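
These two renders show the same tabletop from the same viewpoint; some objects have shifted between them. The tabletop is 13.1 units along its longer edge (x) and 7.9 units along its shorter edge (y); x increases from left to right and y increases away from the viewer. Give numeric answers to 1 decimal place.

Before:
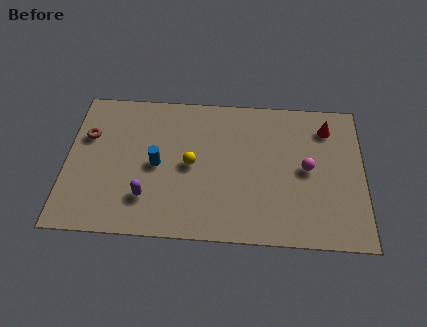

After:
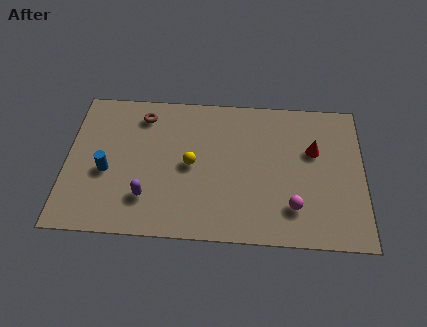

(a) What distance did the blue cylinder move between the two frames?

2.3

The blue cylinder moved from about (4.0, 3.8) to (1.8, 3.3), a distance of √(2.2² + 0.5²) ≈ 2.3.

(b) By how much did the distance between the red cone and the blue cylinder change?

+1.4

They were about 7.9 units apart before and 9.3 after — 1.4 units further apart.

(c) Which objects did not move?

the yellow sphere and the purple capsule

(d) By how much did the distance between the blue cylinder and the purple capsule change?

+0.4

The distance was about 1.8 in the first image and 2.2 in the second, so they moved 0.4 units further apart.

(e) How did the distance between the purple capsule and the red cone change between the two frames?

-1.1

Before: roughly 9.0 units apart; after: 7.9. That's 1.1 units closer together.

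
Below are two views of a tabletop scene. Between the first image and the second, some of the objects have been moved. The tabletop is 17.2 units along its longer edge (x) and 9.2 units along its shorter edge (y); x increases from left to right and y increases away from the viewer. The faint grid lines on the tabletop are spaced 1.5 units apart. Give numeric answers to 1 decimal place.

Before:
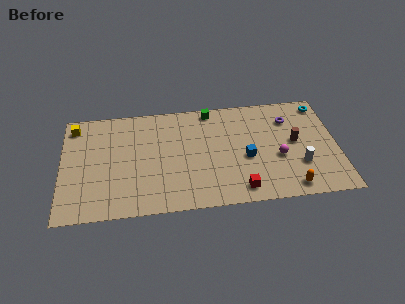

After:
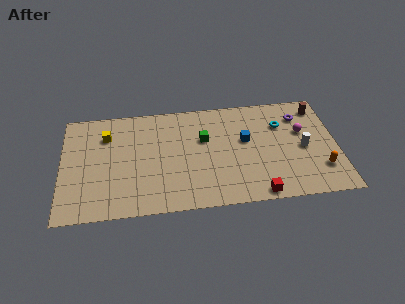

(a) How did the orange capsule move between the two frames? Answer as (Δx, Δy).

(2.0, 1.3)

The orange capsule was at about (14.1, 1.1) and moved to about (16.1, 2.4).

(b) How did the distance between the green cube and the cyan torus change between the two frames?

-2.1

They were about 7.0 units apart before and 4.9 after — 2.1 units closer together.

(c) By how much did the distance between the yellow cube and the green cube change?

-2.4

They were about 8.6 units apart before and 6.2 after — 2.4 units closer together.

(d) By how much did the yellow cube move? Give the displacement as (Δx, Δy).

(2.0, -1.0)

The yellow cube started near (0.8, 7.8) and ended near (2.8, 6.8).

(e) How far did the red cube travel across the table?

1.2

The red cube moved from about (11.0, 1.3) to (12.1, 0.8), a distance of √(1.1² + 0.5²) ≈ 1.2.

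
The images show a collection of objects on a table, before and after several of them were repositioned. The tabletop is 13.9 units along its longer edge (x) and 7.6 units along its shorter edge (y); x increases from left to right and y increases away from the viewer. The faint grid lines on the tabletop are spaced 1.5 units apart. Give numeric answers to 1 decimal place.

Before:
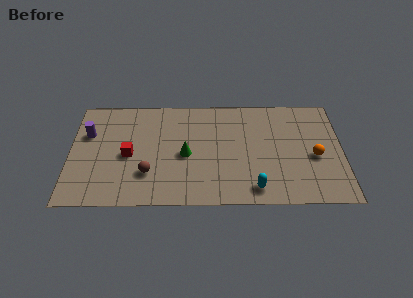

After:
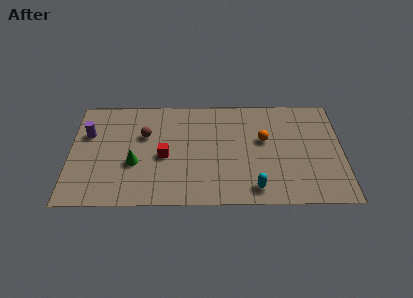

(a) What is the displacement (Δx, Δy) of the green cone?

(-2.6, -0.6)

From the two frames, the green cone sits at roughly (5.9, 3.5) before and (3.3, 2.9) after.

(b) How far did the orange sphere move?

2.9

The orange sphere moved from about (12.5, 3.3) to (9.9, 4.5), a distance of √(2.6² + 1.2²) ≈ 2.9.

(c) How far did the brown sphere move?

2.7

The brown sphere moved from about (4.0, 2.2) to (3.8, 4.9), a distance of √(0.2² + 2.7²) ≈ 2.7.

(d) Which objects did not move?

the cyan capsule and the purple cylinder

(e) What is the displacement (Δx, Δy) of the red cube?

(1.8, -0.1)

From the two frames, the red cube sits at roughly (3.0, 3.5) before and (4.8, 3.4) after.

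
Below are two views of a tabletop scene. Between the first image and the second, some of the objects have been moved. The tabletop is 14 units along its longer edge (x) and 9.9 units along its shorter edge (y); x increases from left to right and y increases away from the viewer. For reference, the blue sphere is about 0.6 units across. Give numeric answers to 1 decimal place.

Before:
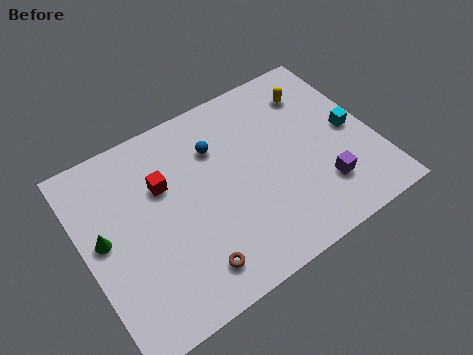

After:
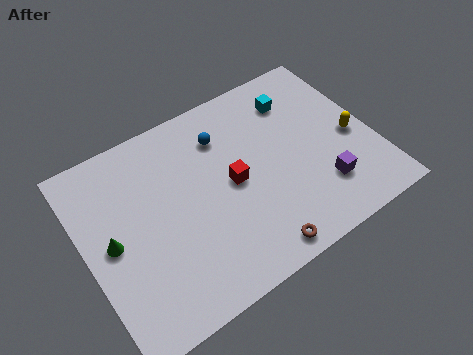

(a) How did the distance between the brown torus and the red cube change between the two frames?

-0.9

They were about 4.8 units apart before and 3.9 after — 0.9 units closer together.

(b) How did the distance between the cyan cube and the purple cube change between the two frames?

+2.2

They were about 3.0 units apart before and 5.2 after — 2.2 units further apart.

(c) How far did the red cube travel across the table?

3.5

The red cube moved from about (4.0, 6.5) to (7.1, 4.9), a distance of √(3.1² + 1.6²) ≈ 3.5.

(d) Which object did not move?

the purple cube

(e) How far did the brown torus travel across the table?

3.1

The brown torus moved from about (4.5, 1.7) to (7.5, 1.0), a distance of √(3.0² + 0.7²) ≈ 3.1.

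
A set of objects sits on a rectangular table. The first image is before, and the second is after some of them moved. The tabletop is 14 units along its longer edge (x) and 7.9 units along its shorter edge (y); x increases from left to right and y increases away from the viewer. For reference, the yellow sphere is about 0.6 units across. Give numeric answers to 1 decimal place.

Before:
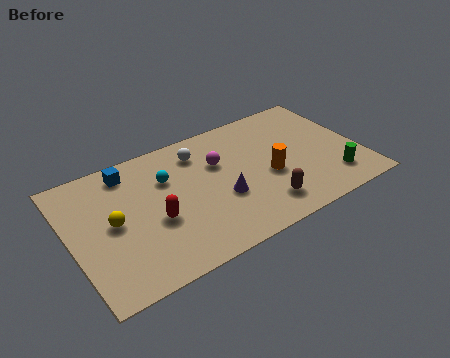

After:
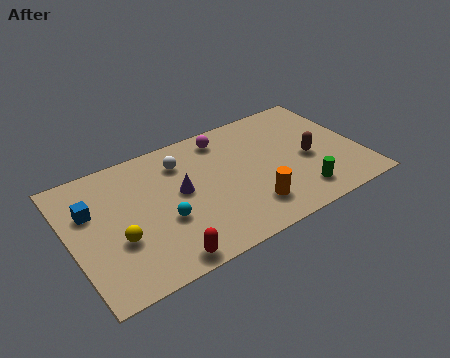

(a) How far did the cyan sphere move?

2.5

From (4.8, 5.4) to (4.3, 3.0), the cyan sphere covered √(0.5² + 2.4²) ≈ 2.5 units.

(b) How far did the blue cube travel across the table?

2.5

From (3.1, 6.7) to (1.1, 5.2), the blue cube covered √(2.0² + 1.5²) ≈ 2.5 units.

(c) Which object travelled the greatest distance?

the brown capsule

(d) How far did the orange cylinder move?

1.9

The orange cylinder was near (9.5, 3.3) before and (8.3, 1.8) after, so it travelled √(1.2² + 1.5²) ≈ 1.9 units.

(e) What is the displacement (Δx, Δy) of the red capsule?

(0.0, -2.4)

The red capsule was at about (3.9, 3.2) and moved to about (3.9, 0.8).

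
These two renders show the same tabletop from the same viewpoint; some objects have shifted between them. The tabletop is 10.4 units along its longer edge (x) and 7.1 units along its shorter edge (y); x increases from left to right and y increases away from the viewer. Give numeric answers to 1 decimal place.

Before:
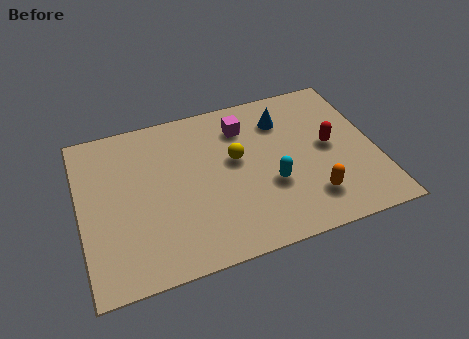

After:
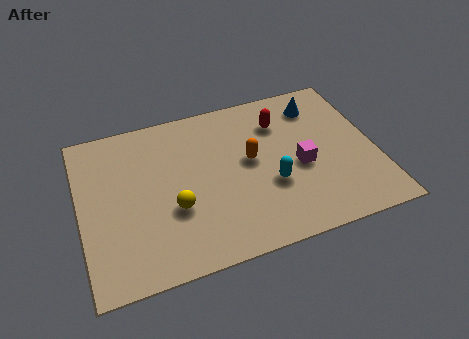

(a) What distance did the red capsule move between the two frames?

2.3

From (8.8, 3.7) to (7.2, 5.3), the red capsule covered √(1.6² + 1.6²) ≈ 2.3 units.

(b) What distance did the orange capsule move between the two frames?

3.0

From (7.9, 1.6) to (6.0, 3.9), the orange capsule covered √(1.9² + 2.3²) ≈ 3.0 units.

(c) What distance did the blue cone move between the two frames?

1.3

From (7.3, 5.4) to (8.6, 5.7), the blue cone covered √(1.3² + 0.3²) ≈ 1.3 units.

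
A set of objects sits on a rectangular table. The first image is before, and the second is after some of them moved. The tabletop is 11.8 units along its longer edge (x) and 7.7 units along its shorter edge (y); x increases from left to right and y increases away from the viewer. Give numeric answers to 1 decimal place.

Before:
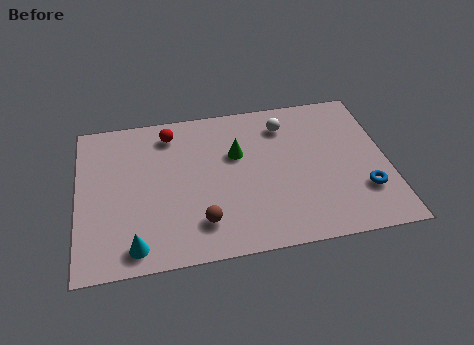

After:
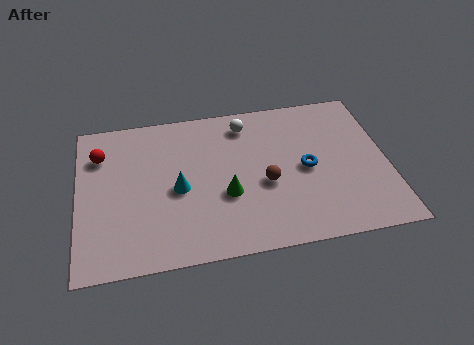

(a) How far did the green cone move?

2.1

The green cone moved from about (6.1, 4.9) to (5.6, 2.9), a distance of √(0.5² + 2.0²) ≈ 2.1.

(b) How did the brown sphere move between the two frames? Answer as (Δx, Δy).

(2.5, 1.5)

From the two frames, the brown sphere sits at roughly (4.6, 1.7) before and (7.1, 3.2) after.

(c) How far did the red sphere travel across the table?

2.8

The red sphere was near (3.6, 6.4) before and (0.9, 5.7) after, so it travelled √(2.7² + 0.7²) ≈ 2.8 units.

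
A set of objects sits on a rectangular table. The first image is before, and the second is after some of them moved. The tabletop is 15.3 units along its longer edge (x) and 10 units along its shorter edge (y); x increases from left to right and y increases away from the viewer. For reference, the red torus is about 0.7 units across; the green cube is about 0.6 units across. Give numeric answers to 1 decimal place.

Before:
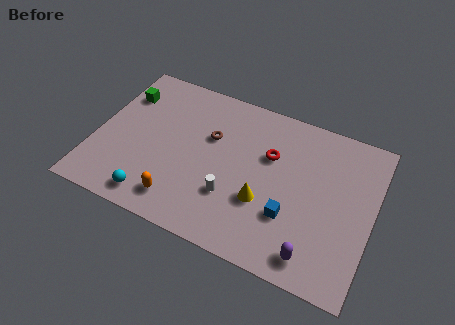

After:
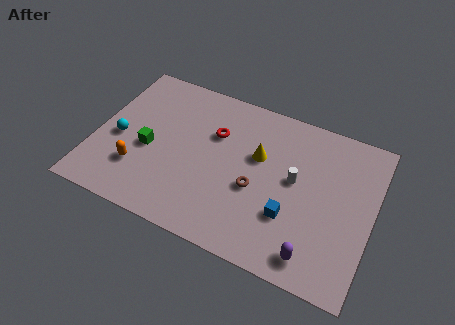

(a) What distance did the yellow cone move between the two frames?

2.8

The yellow cone was near (9.5, 3.5) before and (8.9, 6.2) after, so it travelled √(0.6² + 2.7²) ≈ 2.8 units.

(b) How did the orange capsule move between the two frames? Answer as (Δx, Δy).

(-2.5, 1.1)

The orange capsule started near (5.1, 1.7) and ended near (2.6, 2.8).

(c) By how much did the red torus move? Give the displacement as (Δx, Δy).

(-3.1, 0.2)

The red torus was at about (9.5, 6.5) and moved to about (6.4, 6.7).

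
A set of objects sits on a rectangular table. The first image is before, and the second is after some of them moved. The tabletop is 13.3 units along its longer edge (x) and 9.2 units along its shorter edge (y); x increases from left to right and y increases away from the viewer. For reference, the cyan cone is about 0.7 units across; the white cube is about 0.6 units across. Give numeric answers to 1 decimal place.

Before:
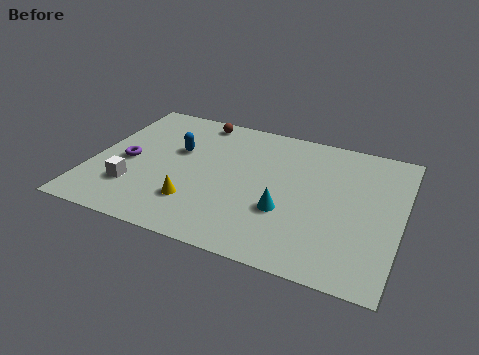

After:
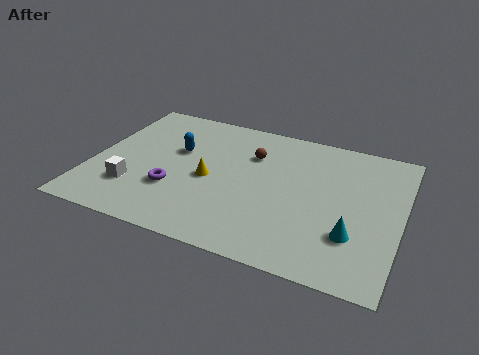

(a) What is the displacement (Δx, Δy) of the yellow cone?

(0.4, 1.8)

From the two frames, the yellow cone sits at roughly (4.7, 2.4) before and (5.1, 4.2) after.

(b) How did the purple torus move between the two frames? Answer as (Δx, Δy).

(2.2, -1.2)

The purple torus started near (1.5, 4.2) and ended near (3.7, 3.0).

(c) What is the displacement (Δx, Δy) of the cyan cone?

(2.9, -0.5)

The cyan cone started near (8.5, 3.2) and ended near (11.4, 2.7).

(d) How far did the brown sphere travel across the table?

3.1

The brown sphere moved from about (4.1, 8.2) to (6.7, 6.5), a distance of √(2.6² + 1.7²) ≈ 3.1.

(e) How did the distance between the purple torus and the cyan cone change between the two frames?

+0.6

The distance was about 7.1 in the first image and 7.7 in the second, so they moved 0.6 units further apart.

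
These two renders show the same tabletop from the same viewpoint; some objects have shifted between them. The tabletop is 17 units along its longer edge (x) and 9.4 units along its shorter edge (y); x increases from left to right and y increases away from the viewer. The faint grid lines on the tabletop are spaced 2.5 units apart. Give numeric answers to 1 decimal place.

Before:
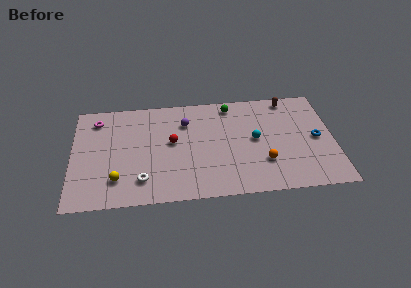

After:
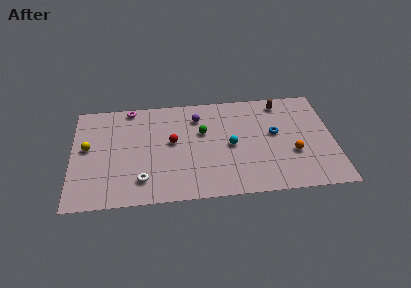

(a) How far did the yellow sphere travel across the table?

3.6

From (2.9, 2.2) to (1.0, 5.2), the yellow sphere covered √(1.9² + 3.0²) ≈ 3.6 units.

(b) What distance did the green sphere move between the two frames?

3.0

The green sphere moved from about (10.4, 8.2) to (8.5, 5.9), a distance of √(1.9² + 2.3²) ≈ 3.0.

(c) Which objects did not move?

the white torus and the red sphere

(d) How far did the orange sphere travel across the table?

2.0

The orange sphere was near (12.4, 2.8) before and (14.3, 3.4) after, so it travelled √(1.9² + 0.6²) ≈ 2.0 units.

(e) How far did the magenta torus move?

2.4

The magenta torus was near (1.6, 7.7) before and (3.8, 8.6) after, so it travelled √(2.2² + 0.9²) ≈ 2.4 units.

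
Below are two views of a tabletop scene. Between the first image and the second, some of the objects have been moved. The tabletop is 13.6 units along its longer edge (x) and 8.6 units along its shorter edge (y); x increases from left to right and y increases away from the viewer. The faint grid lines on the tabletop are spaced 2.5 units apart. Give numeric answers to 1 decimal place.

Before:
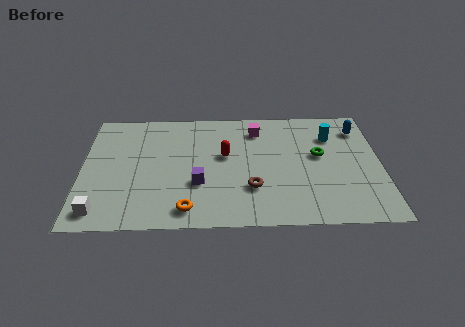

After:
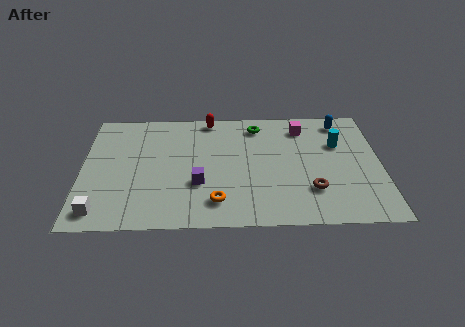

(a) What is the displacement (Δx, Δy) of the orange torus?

(1.3, 0.5)

The orange torus started near (4.8, 1.2) and ended near (6.1, 1.7).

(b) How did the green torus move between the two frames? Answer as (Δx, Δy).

(-2.8, 2.3)

The green torus started near (10.8, 4.9) and ended near (8.0, 7.2).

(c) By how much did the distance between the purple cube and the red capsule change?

+2.5

The distance was about 2.3 in the first image and 4.8 in the second, so they moved 2.5 units further apart.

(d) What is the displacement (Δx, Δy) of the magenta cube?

(2.1, 0.1)

From the two frames, the magenta cube sits at roughly (8.0, 6.9) before and (10.1, 7.0) after.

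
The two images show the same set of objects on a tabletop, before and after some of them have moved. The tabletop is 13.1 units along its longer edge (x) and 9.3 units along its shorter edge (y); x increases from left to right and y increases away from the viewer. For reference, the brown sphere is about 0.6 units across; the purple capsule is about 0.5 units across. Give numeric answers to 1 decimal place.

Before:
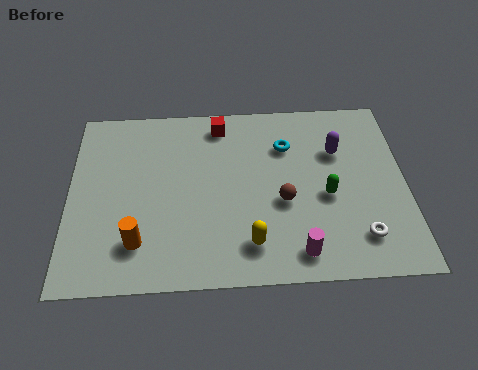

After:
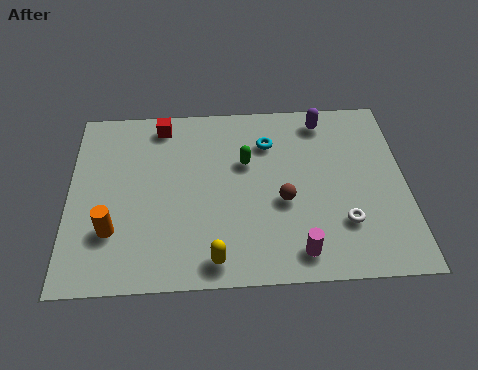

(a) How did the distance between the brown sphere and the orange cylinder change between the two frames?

+0.8

Before: roughly 5.9 units apart; after: 6.7. That's 0.8 units further apart.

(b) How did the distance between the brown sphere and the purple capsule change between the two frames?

+1.2

They were about 3.3 units apart before and 4.5 after — 1.2 units further apart.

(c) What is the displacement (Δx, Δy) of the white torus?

(-0.6, 0.7)

From the two frames, the white torus sits at roughly (11.2, 1.9) before and (10.6, 2.6) after.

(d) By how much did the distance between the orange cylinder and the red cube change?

-1.0

They were about 6.7 units apart before and 5.7 after — 1.0 units closer together.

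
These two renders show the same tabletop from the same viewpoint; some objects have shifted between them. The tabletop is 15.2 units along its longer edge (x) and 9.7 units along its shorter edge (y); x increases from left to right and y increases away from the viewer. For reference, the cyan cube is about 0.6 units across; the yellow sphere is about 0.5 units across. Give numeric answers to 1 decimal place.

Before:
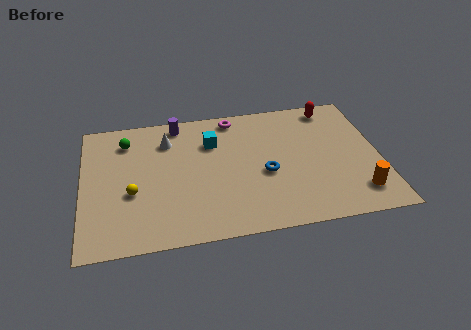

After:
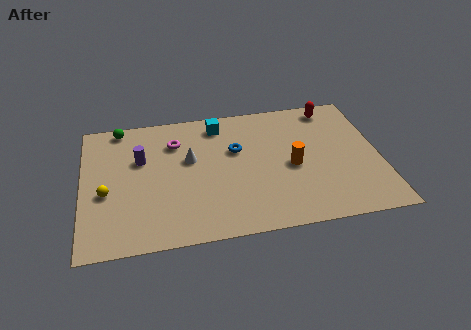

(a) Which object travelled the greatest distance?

the orange cylinder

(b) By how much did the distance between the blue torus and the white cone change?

-3.5

They were about 5.9 units apart before and 2.4 after — 3.5 units closer together.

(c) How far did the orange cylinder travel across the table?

4.1

The orange cylinder was near (13.9, 1.9) before and (10.7, 4.4) after, so it travelled √(3.2² + 2.5²) ≈ 4.1 units.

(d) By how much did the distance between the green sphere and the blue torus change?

-1.4

The distance was about 7.9 in the first image and 6.5 in the second, so they moved 1.4 units closer together.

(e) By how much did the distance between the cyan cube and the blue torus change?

-1.6

They were about 3.8 units apart before and 2.2 after — 1.6 units closer together.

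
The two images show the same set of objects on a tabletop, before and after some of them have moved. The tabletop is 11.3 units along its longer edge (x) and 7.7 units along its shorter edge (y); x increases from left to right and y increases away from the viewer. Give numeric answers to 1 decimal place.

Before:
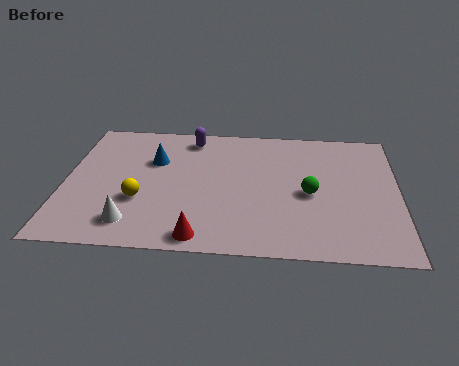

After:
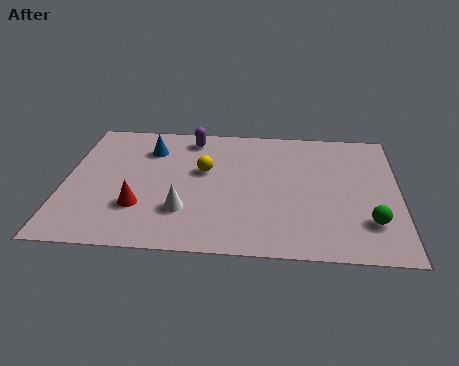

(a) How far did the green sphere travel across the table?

2.5

From (8.3, 3.5) to (10.3, 2.0), the green sphere covered √(2.0² + 1.5²) ≈ 2.5 units.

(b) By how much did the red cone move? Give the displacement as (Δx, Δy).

(-2.1, 1.5)

The red cone started near (4.7, 0.8) and ended near (2.6, 2.3).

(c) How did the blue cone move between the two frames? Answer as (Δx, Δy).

(-0.2, 0.7)

The blue cone was at about (3.0, 5.1) and moved to about (2.8, 5.8).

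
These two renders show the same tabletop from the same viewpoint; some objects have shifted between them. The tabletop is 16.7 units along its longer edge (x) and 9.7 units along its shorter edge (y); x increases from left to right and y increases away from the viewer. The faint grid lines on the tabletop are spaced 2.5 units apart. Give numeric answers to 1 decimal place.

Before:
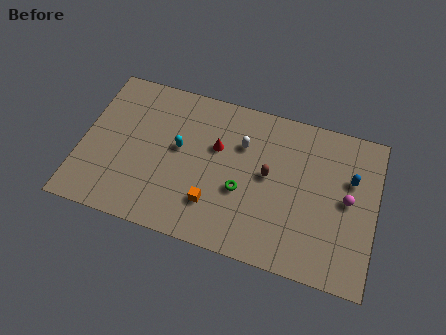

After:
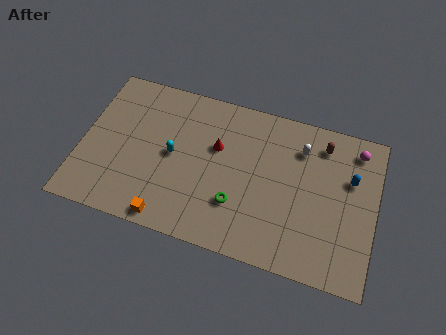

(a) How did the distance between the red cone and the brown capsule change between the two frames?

+3.1

They were about 3.1 units apart before and 6.2 after — 3.1 units further apart.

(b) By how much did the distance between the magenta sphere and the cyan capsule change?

+1.1

Before: roughly 9.6 units apart; after: 10.7. That's 1.1 units further apart.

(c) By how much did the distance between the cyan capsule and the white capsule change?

+3.8

The distance was about 3.7 in the first image and 7.5 in the second, so they moved 3.8 units further apart.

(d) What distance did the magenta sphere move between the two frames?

3.2

From (15.1, 5.0) to (15.4, 8.2), the magenta sphere covered √(0.3² + 3.2²) ≈ 3.2 units.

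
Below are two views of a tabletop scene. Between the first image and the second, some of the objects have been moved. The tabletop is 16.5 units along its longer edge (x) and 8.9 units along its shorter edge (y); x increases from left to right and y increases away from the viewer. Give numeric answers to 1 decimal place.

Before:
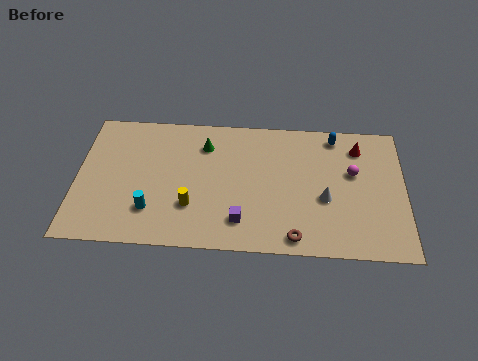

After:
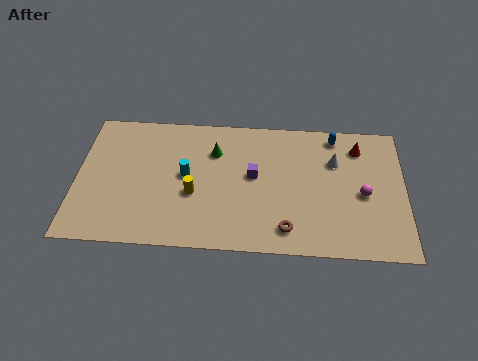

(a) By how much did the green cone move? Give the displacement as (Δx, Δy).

(0.5, -0.4)

The green cone was at about (6.4, 6.8) and moved to about (6.9, 6.4).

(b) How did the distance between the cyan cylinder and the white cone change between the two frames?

-1.2

The distance was about 8.8 in the first image and 7.6 in the second, so they moved 1.2 units closer together.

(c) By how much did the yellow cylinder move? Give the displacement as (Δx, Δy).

(0.1, 0.8)

The yellow cylinder was at about (5.8, 2.7) and moved to about (5.9, 3.5).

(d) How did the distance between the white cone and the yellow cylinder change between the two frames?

+0.8

They were about 6.8 units apart before and 7.6 after — 0.8 units further apart.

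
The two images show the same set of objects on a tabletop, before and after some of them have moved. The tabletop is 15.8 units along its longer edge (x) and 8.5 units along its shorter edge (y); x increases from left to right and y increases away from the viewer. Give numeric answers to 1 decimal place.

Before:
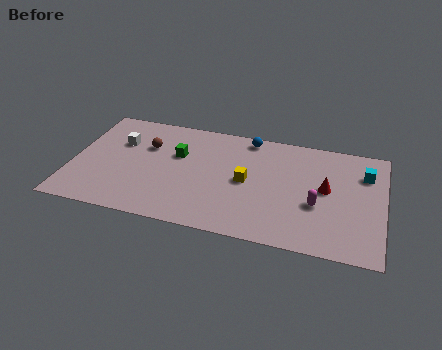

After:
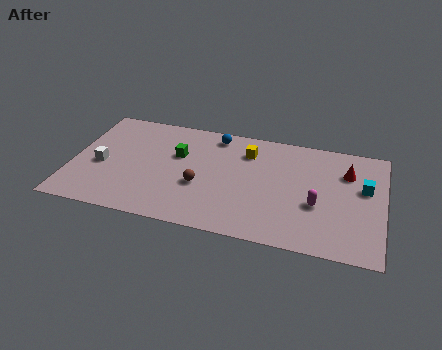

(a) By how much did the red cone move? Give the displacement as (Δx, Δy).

(1.0, 1.5)

The red cone was at about (12.9, 4.6) and moved to about (13.9, 6.1).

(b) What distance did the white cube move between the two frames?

2.2

The white cube was near (2.3, 5.7) before and (1.5, 3.7) after, so it travelled √(0.8² + 2.0²) ≈ 2.2 units.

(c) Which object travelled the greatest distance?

the brown sphere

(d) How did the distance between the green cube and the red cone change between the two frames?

+1.0

They were about 7.6 units apart before and 8.6 after — 1.0 units further apart.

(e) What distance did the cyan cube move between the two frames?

1.1

The cyan cube moved from about (14.8, 6.2) to (14.8, 5.1), a distance of √(0.0² + 1.1²) ≈ 1.1.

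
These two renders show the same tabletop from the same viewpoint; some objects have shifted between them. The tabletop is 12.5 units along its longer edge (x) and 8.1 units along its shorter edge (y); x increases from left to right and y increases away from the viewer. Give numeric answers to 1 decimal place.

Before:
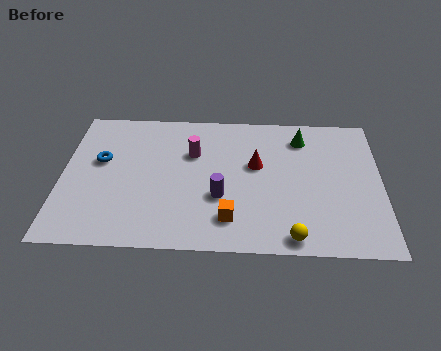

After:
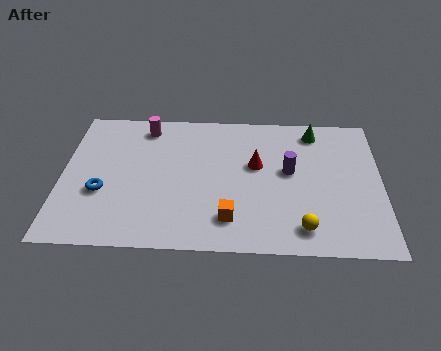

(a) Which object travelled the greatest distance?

the purple cylinder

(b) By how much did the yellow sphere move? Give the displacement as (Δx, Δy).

(0.4, 0.5)

The yellow sphere started near (9.0, 0.8) and ended near (9.4, 1.3).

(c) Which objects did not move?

the red cone and the orange cube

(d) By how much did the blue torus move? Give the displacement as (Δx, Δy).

(0.1, -1.8)

The blue torus started near (1.5, 4.8) and ended near (1.6, 3.0).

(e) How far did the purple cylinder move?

3.1

From (6.2, 2.9) to (8.9, 4.5), the purple cylinder covered √(2.7² + 1.6²) ≈ 3.1 units.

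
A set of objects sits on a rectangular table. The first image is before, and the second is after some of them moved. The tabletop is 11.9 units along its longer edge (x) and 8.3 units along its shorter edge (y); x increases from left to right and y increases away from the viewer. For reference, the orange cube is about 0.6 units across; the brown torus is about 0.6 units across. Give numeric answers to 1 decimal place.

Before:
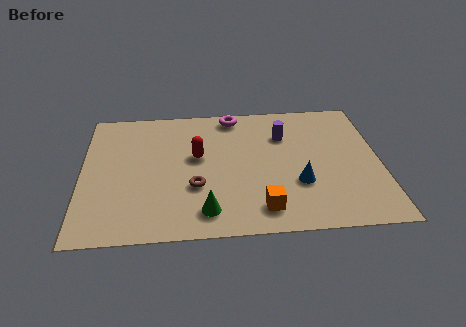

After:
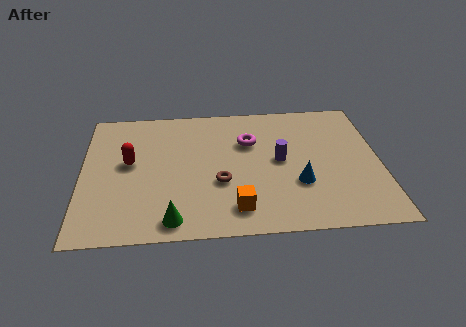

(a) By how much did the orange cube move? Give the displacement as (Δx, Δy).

(-1.0, 0.1)

The orange cube started near (7.1, 1.4) and ended near (6.1, 1.5).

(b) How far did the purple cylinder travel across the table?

1.6

From (8.1, 5.9) to (7.9, 4.3), the purple cylinder covered √(0.2² + 1.6²) ≈ 1.6 units.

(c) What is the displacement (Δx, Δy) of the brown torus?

(1.0, 0.2)

The brown torus was at about (4.5, 2.9) and moved to about (5.5, 3.1).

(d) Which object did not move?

the blue cone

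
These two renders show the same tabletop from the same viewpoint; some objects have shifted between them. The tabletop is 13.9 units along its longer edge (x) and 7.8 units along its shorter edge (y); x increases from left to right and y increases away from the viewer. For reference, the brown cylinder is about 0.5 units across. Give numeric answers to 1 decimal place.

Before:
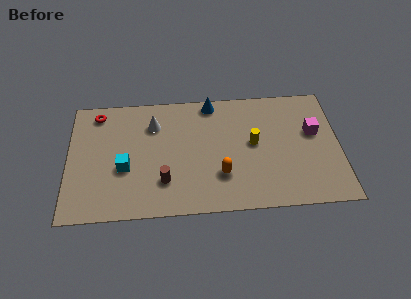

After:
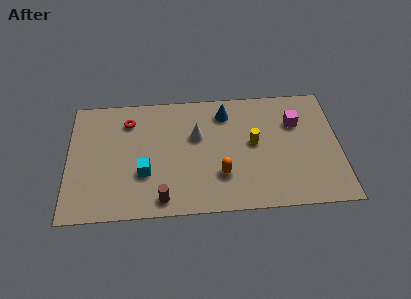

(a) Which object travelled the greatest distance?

the white cone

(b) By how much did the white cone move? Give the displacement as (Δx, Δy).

(2.2, -0.9)

From the two frames, the white cone sits at roughly (4.4, 5.8) before and (6.6, 4.9) after.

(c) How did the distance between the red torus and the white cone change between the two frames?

+0.7

Before: roughly 3.0 units apart; after: 3.7. That's 0.7 units further apart.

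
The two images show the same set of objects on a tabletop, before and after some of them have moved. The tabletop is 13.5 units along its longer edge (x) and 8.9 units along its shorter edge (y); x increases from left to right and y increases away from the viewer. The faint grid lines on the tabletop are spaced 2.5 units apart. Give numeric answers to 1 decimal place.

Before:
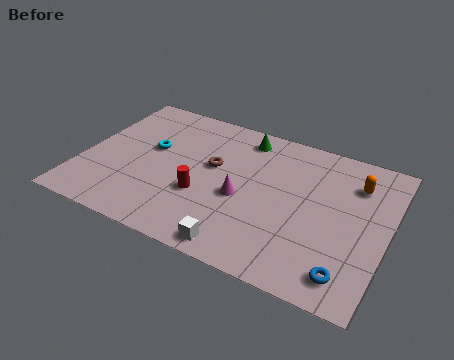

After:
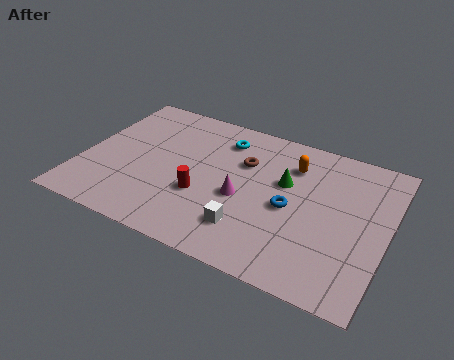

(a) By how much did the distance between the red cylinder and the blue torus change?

-2.9

The distance was about 6.8 in the first image and 3.9 in the second, so they moved 2.9 units closer together.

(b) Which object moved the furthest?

the blue torus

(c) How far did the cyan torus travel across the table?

3.6

The cyan torus was near (2.9, 5.2) before and (5.9, 7.1) after, so it travelled √(3.0² + 1.9²) ≈ 3.6 units.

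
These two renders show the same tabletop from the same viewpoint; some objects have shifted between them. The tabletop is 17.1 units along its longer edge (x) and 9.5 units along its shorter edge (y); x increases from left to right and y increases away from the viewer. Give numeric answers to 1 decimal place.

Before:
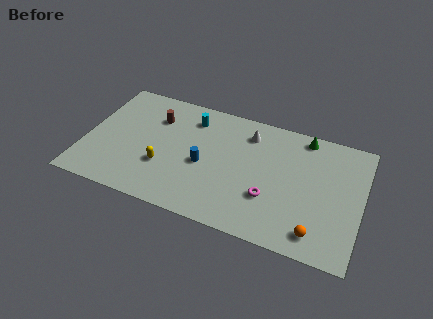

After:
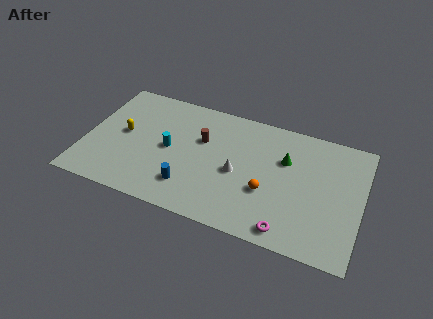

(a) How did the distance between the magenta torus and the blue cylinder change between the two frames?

+2.0

Before: roughly 4.3 units apart; after: 6.3. That's 2.0 units further apart.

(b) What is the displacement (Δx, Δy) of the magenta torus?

(1.3, -2.0)

From the two frames, the magenta torus sits at roughly (11.6, 3.1) before and (12.9, 1.1) after.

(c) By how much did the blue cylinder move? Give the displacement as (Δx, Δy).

(-0.7, -2.0)

The blue cylinder was at about (7.4, 4.2) and moved to about (6.7, 2.2).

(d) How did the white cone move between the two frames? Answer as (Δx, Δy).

(-0.4, -3.3)

The white cone was at about (9.9, 7.6) and moved to about (9.5, 4.3).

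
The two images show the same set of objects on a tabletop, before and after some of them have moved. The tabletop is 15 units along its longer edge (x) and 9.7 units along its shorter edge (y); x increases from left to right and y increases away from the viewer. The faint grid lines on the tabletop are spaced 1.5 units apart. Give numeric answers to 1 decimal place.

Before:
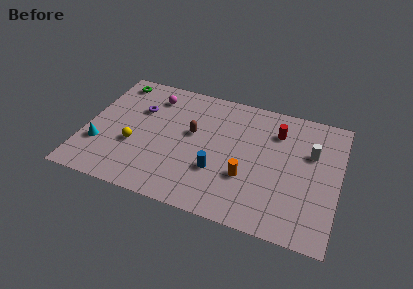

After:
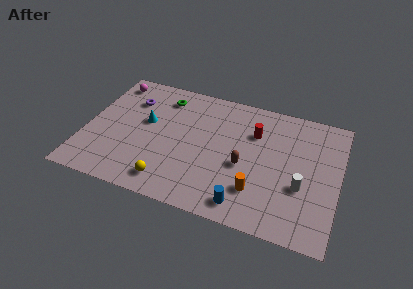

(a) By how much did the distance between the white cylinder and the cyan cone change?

-3.1

Before: roughly 12.7 units apart; after: 9.6. That's 3.1 units closer together.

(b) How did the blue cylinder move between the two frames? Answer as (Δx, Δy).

(1.8, -1.9)

From the two frames, the blue cylinder sits at roughly (8.0, 3.2) before and (9.8, 1.3) after.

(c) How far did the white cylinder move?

2.7

The white cylinder was near (13.3, 6.3) before and (12.9, 3.6) after, so it travelled √(0.4² + 2.7²) ≈ 2.7 units.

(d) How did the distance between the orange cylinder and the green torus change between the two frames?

-1.7

The distance was about 9.8 in the first image and 8.1 in the second, so they moved 1.7 units closer together.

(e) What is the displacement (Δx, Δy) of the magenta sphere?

(-2.6, 0.5)

The magenta sphere started near (3.7, 7.8) and ended near (1.1, 8.3).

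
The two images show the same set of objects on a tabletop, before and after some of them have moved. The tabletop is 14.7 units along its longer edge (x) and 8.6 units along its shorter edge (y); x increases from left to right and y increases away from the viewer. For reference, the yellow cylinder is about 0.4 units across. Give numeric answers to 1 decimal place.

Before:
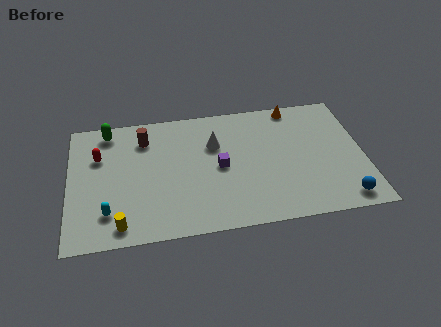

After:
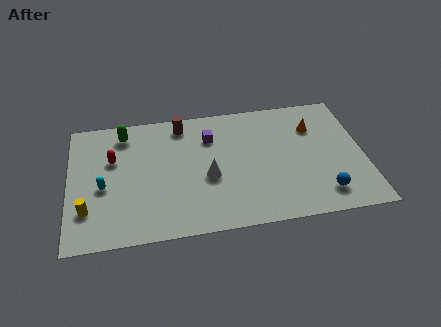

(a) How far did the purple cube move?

2.1

From (7.5, 4.2) to (7.1, 6.3), the purple cube covered √(0.4² + 2.1²) ≈ 2.1 units.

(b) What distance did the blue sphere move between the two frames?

1.1

From (13.5, 1.1) to (12.5, 1.6), the blue sphere covered √(1.0² + 0.5²) ≈ 1.1 units.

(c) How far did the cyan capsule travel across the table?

1.7

The cyan capsule moved from about (1.9, 2.0) to (1.7, 3.7), a distance of √(0.2² + 1.7²) ≈ 1.7.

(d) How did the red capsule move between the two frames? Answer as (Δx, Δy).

(0.7, -0.3)

The red capsule started near (1.5, 5.8) and ended near (2.2, 5.5).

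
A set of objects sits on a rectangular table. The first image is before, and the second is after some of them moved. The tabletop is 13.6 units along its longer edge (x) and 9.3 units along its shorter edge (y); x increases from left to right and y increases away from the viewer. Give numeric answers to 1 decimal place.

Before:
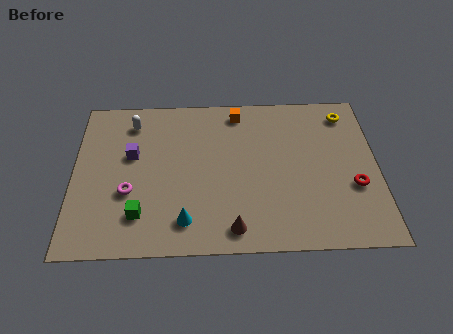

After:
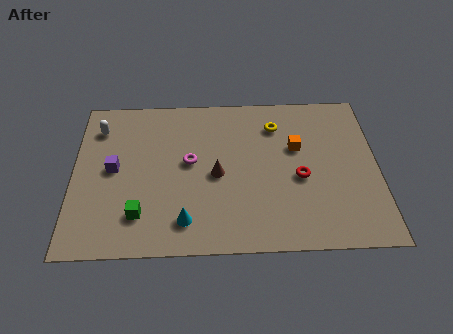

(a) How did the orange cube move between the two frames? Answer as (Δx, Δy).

(2.6, -2.3)

From the two frames, the orange cube sits at roughly (7.4, 8.1) before and (10.0, 5.8) after.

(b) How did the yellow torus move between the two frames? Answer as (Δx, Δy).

(-3.2, -0.6)

The yellow torus started near (12.3, 7.8) and ended near (9.1, 7.2).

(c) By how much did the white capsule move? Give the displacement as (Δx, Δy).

(-1.5, -0.3)

The white capsule was at about (2.6, 7.6) and moved to about (1.1, 7.3).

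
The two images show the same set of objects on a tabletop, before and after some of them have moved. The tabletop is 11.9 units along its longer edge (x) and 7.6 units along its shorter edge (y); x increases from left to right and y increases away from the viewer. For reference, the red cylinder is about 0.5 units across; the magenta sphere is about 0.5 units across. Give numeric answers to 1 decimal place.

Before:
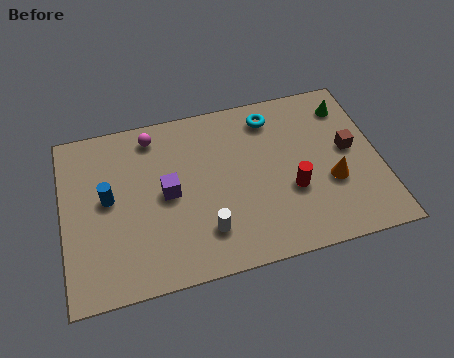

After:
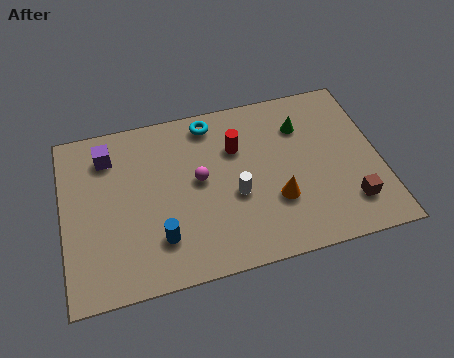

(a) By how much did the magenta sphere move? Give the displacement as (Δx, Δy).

(1.6, -2.4)

The magenta sphere started near (3.5, 6.5) and ended near (5.1, 4.1).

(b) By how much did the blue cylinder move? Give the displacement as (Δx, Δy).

(1.8, -2.2)

The blue cylinder was at about (1.7, 4.1) and moved to about (3.5, 1.9).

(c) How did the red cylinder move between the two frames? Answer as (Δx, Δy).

(-1.9, 2.4)

From the two frames, the red cylinder sits at roughly (8.5, 2.8) before and (6.6, 5.2) after.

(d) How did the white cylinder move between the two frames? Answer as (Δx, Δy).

(1.2, 1.3)

The white cylinder was at about (5.2, 1.8) and moved to about (6.4, 3.1).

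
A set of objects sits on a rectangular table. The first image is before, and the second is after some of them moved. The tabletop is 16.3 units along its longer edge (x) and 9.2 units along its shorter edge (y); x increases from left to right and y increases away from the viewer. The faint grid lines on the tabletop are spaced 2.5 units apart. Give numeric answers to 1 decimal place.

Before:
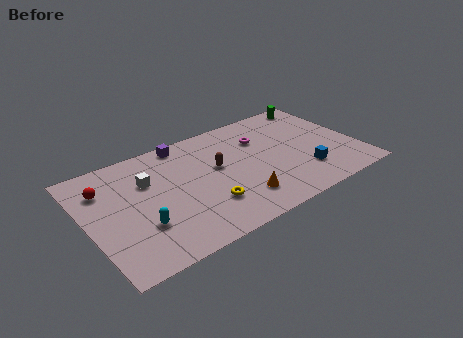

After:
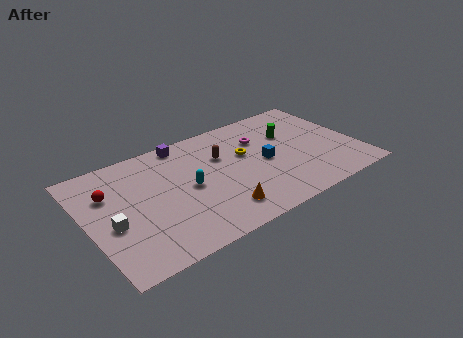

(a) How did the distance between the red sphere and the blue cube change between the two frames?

-2.9

Before: roughly 12.3 units apart; after: 9.4. That's 2.9 units closer together.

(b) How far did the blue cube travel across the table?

2.9

From (12.8, 2.4) to (10.7, 4.4), the blue cube covered √(2.1² + 2.0²) ≈ 2.9 units.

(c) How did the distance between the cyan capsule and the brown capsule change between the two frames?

-2.7

The distance was about 5.5 in the first image and 2.8 in the second, so they moved 2.7 units closer together.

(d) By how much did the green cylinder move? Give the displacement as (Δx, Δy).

(-2.2, -2.1)

From the two frames, the green cylinder sits at roughly (14.8, 8.2) before and (12.6, 6.1) after.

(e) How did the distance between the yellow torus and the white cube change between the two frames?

+3.9

The distance was about 4.7 in the first image and 8.6 in the second, so they moved 3.9 units further apart.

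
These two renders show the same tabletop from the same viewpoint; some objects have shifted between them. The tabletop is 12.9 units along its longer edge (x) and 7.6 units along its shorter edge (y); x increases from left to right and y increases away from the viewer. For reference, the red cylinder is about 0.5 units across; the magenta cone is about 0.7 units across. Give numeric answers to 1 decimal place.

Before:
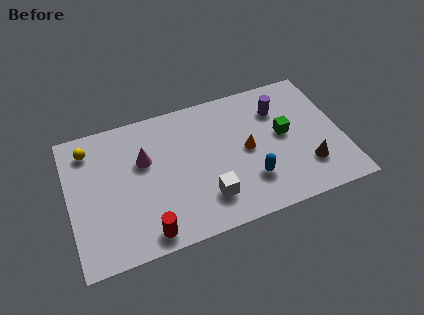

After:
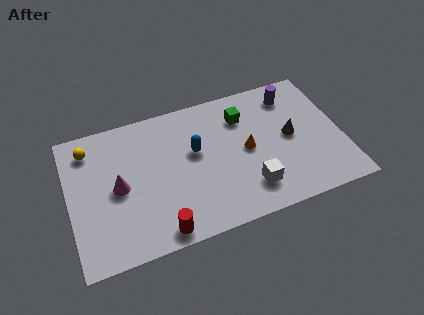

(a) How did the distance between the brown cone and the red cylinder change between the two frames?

-0.6

The distance was about 7.8 in the first image and 7.2 in the second, so they moved 0.6 units closer together.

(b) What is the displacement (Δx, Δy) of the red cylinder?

(0.6, -0.1)

From the two frames, the red cylinder sits at roughly (3.4, 0.9) before and (4.0, 0.8) after.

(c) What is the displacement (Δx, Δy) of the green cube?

(-1.8, 1.6)

The green cube started near (10.2, 4.1) and ended near (8.4, 5.7).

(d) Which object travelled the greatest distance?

the blue capsule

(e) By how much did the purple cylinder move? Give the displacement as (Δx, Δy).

(0.7, 0.6)

From the two frames, the purple cylinder sits at roughly (10.1, 5.6) before and (10.8, 6.2) after.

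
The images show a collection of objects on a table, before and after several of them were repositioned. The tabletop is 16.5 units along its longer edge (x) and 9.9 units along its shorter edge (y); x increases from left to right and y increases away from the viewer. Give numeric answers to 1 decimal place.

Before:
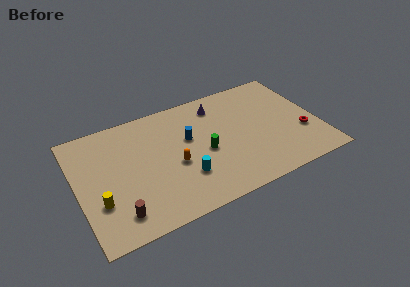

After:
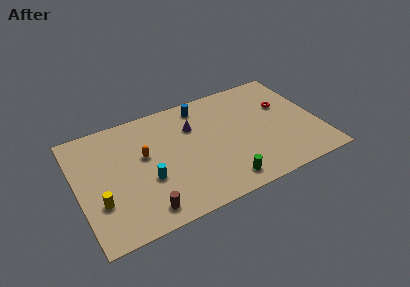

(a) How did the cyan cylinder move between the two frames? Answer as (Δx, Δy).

(-2.4, 0.8)

The cyan cylinder was at about (7.0, 2.9) and moved to about (4.6, 3.7).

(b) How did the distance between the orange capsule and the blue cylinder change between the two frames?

+2.9

The distance was about 2.2 in the first image and 5.1 in the second, so they moved 2.9 units further apart.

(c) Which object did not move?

the yellow cylinder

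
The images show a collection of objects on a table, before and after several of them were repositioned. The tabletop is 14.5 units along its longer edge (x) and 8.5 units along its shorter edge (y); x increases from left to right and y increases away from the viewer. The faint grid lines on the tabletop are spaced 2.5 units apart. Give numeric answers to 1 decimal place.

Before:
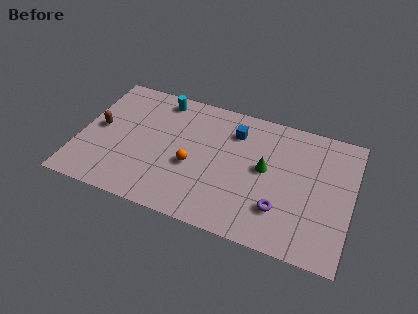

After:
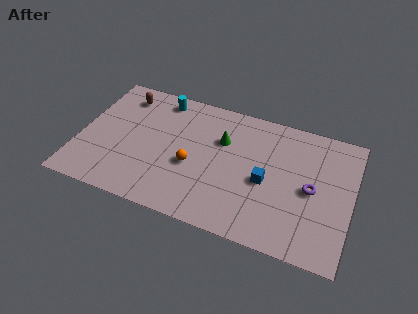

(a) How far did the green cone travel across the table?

2.6

From (9.9, 4.6) to (7.5, 5.7), the green cone covered √(2.4² + 1.1²) ≈ 2.6 units.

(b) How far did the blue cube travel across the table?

3.3

The blue cube was near (8.1, 6.5) before and (10.0, 3.8) after, so it travelled √(1.9² + 2.7²) ≈ 3.3 units.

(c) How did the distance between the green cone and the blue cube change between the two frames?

+0.5

The distance was about 2.6 in the first image and 3.1 in the second, so they moved 0.5 units further apart.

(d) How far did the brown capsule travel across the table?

2.8

The brown capsule was near (1.0, 4.4) before and (2.0, 7.0) after, so it travelled √(1.0² + 2.6²) ≈ 2.8 units.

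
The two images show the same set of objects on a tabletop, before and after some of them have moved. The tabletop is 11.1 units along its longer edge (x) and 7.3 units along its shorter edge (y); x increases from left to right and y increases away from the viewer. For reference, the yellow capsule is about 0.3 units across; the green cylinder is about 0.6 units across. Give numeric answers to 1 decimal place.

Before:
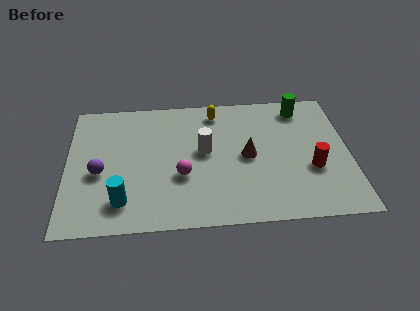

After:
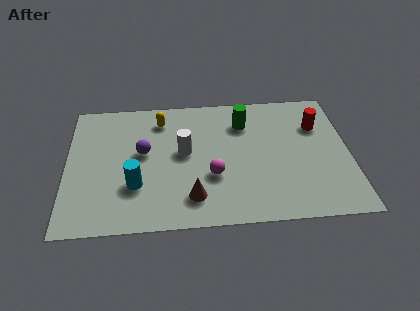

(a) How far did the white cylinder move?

0.8

The white cylinder moved from about (5.4, 4.0) to (4.6, 4.0), a distance of √(0.8² + 0.0²) ≈ 0.8.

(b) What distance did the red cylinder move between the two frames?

2.4

From (9.6, 2.7) to (9.9, 5.1), the red cylinder covered √(0.3² + 2.4²) ≈ 2.4 units.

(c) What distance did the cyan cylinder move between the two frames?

0.9

The cyan cylinder was near (2.2, 1.5) before and (2.7, 2.3) after, so it travelled √(0.5² + 0.8²) ≈ 0.9 units.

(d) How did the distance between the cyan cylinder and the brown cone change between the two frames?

-3.0

They were about 5.3 units apart before and 2.3 after — 3.0 units closer together.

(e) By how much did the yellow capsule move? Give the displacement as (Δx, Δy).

(-2.2, -0.3)

The yellow capsule was at about (5.9, 6.2) and moved to about (3.7, 5.9).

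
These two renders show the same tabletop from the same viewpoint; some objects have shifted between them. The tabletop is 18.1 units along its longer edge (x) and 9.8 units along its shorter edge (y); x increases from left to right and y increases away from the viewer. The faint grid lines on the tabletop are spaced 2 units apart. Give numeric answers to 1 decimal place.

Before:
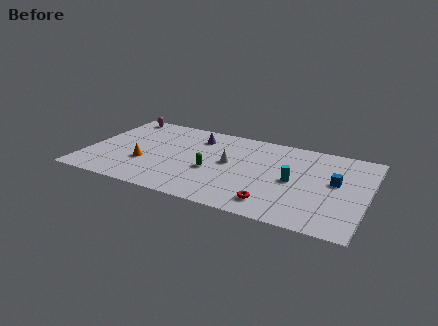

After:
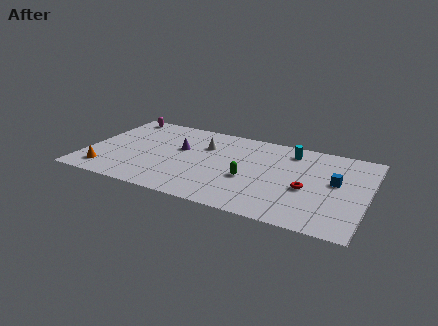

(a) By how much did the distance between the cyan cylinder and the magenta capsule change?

-1.2

The distance was about 12.6 in the first image and 11.4 in the second, so they moved 1.2 units closer together.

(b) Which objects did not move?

the blue cube and the magenta capsule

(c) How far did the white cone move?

2.3

The white cone was near (9.2, 5.3) before and (7.4, 6.8) after, so it travelled √(1.8² + 1.5²) ≈ 2.3 units.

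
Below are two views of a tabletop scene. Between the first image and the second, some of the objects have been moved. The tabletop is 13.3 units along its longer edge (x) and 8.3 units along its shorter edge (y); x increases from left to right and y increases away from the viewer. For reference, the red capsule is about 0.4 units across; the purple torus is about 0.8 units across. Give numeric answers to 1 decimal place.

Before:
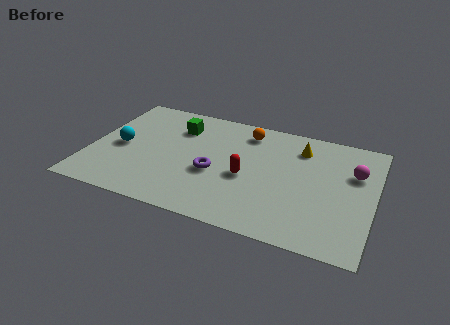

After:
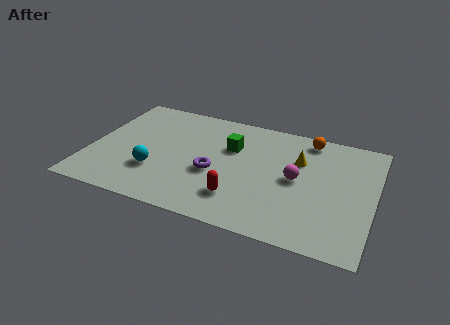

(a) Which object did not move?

the purple torus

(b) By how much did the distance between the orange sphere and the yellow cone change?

-0.9

Before: roughly 2.6 units apart; after: 1.7. That's 0.9 units closer together.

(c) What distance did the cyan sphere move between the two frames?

2.2

The cyan sphere was near (1.4, 3.9) before and (3.2, 2.6) after, so it travelled √(1.8² + 1.3²) ≈ 2.2 units.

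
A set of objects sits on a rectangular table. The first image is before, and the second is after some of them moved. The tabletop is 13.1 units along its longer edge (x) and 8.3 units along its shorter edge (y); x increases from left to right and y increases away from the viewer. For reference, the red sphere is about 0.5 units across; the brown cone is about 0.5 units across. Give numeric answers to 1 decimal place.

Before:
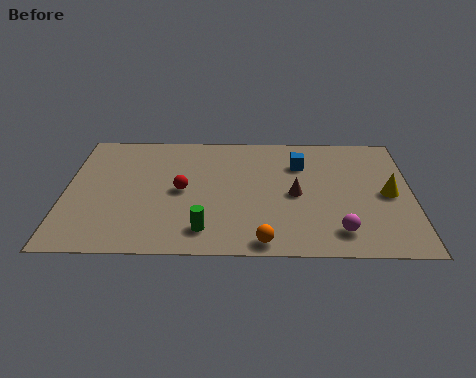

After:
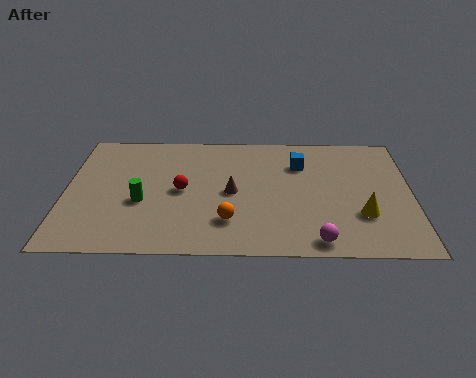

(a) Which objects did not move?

the red sphere and the blue cube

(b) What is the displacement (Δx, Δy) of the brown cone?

(-2.4, 0.1)

The brown cone was at about (8.7, 3.9) and moved to about (6.3, 4.0).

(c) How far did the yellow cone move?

1.7

The yellow cone was near (12.2, 4.0) before and (11.2, 2.6) after, so it travelled √(1.0² + 1.4²) ≈ 1.7 units.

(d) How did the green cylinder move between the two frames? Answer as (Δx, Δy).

(-2.4, 1.8)

From the two frames, the green cylinder sits at roughly (5.3, 1.5) before and (2.9, 3.3) after.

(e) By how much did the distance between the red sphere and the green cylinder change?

-1.1

Before: roughly 2.8 units apart; after: 1.7. That's 1.1 units closer together.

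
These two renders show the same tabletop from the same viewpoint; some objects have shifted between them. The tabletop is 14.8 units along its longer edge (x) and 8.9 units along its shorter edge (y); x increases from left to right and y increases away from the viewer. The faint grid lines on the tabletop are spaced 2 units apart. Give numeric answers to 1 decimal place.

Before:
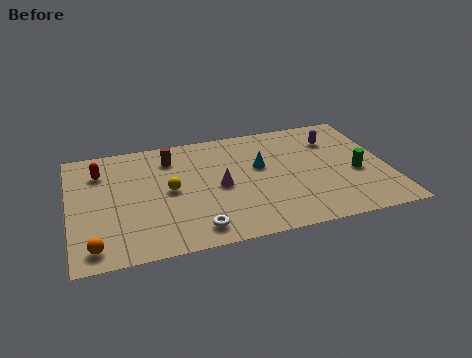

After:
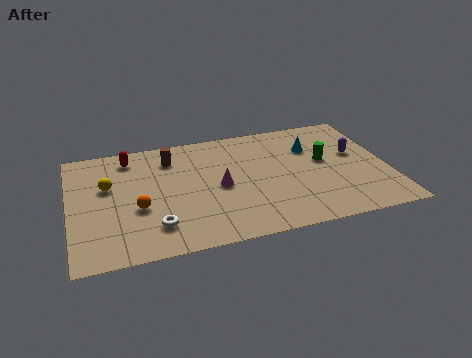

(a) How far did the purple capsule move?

1.7

The purple capsule was near (12.5, 6.6) before and (13.4, 5.2) after, so it travelled √(0.9² + 1.4²) ≈ 1.7 units.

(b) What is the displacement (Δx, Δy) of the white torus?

(-1.8, 0.7)

The white torus was at about (5.6, 1.3) and moved to about (3.8, 2.0).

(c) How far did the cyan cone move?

2.7

The cyan cone was near (8.9, 5.3) before and (11.4, 6.2) after, so it travelled √(2.5² + 0.9²) ≈ 2.7 units.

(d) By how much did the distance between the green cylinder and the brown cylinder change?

-1.7

They were about 9.1 units apart before and 7.4 after — 1.7 units closer together.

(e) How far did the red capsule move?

1.6

From (1.5, 6.7) to (2.9, 7.5), the red capsule covered √(1.4² + 0.8²) ≈ 1.6 units.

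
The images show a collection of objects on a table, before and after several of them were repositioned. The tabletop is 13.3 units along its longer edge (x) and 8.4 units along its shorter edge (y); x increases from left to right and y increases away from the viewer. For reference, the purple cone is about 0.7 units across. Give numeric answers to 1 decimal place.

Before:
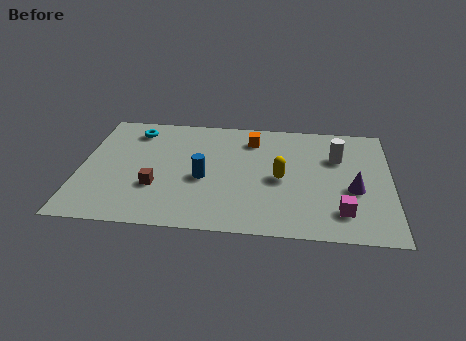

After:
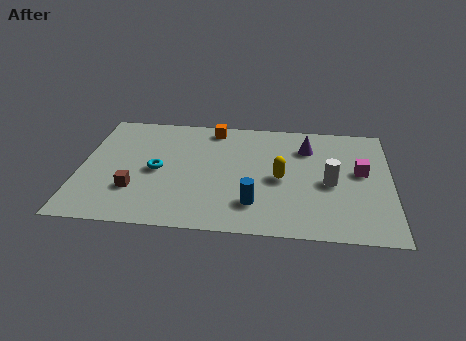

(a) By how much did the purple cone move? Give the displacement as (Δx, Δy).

(-2.0, 2.9)

The purple cone was at about (11.7, 3.4) and moved to about (9.7, 6.3).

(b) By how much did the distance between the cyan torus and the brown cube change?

-2.5

The distance was about 4.2 in the first image and 1.7 in the second, so they moved 2.5 units closer together.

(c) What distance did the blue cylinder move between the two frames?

2.7

The blue cylinder moved from about (5.3, 3.6) to (7.5, 2.0), a distance of √(2.2² + 1.6²) ≈ 2.7.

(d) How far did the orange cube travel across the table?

1.8

The orange cube moved from about (7.3, 6.7) to (5.6, 7.4), a distance of √(1.7² + 0.7²) ≈ 1.8.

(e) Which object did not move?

the yellow capsule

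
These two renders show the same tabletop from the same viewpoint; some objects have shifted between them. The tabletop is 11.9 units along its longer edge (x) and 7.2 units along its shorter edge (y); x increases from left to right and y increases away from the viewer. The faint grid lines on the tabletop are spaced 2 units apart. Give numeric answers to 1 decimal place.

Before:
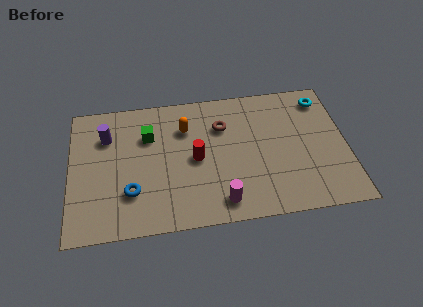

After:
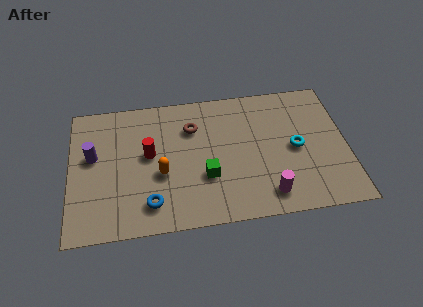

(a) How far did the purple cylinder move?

1.2

From (1.6, 5.2) to (1.0, 4.2), the purple cylinder covered √(0.6² + 1.0²) ≈ 1.2 units.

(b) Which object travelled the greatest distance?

the green cube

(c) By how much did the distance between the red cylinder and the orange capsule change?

-0.5

They were about 1.7 units apart before and 1.2 after — 0.5 units closer together.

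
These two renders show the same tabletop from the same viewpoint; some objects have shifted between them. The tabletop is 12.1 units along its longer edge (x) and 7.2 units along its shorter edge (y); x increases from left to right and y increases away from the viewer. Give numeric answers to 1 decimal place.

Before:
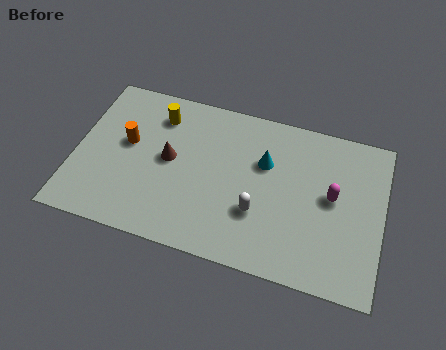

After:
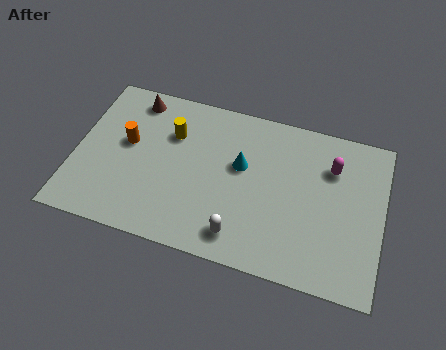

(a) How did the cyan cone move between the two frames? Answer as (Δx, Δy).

(-0.9, -0.4)

The cyan cone was at about (7.4, 4.7) and moved to about (6.5, 4.3).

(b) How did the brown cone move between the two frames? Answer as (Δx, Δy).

(-1.6, 2.4)

The brown cone started near (3.7, 3.8) and ended near (2.1, 6.2).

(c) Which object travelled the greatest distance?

the brown cone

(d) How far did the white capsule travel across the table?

1.3

The white capsule moved from about (7.3, 2.4) to (6.7, 1.2), a distance of √(0.6² + 1.2²) ≈ 1.3.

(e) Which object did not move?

the orange cylinder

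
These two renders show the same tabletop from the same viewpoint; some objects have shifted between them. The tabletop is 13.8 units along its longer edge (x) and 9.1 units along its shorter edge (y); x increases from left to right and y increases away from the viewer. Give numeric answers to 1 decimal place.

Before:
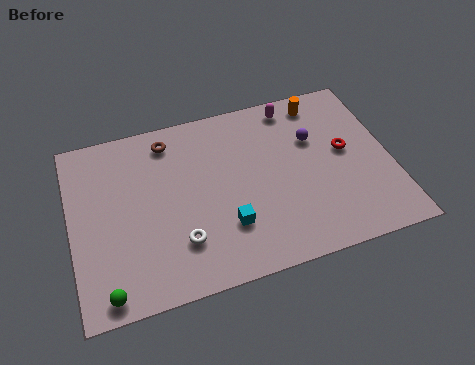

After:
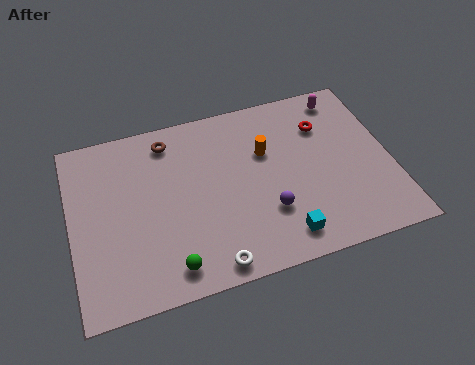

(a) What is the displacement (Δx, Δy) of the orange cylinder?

(-2.6, -2.0)

From the two frames, the orange cylinder sits at roughly (11.1, 7.9) before and (8.5, 5.9) after.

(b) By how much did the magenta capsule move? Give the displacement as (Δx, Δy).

(2.2, -0.1)

The magenta capsule started near (9.9, 8.0) and ended near (12.1, 7.9).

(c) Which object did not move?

the brown torus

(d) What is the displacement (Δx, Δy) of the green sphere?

(2.7, 0.4)

The green sphere was at about (1.3, 0.9) and moved to about (4.0, 1.3).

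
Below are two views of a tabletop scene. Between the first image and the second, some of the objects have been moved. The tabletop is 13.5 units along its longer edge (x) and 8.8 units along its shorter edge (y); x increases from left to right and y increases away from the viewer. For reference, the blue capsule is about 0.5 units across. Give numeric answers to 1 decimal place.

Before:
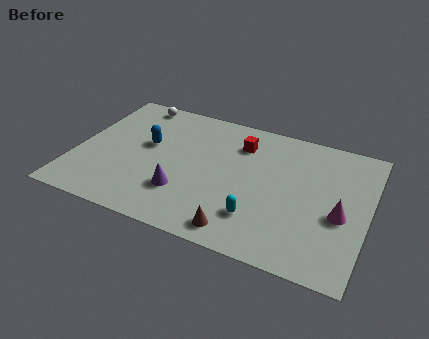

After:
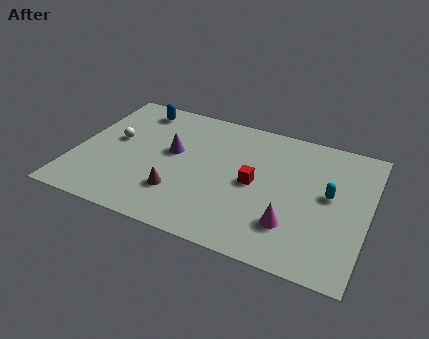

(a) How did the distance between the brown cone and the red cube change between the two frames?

-1.8

Before: roughly 5.6 units apart; after: 3.8. That's 1.8 units closer together.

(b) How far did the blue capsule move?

2.5

From (3.2, 5.1) to (2.4, 7.5), the blue capsule covered √(0.8² + 2.4²) ≈ 2.5 units.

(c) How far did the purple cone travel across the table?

2.6

The purple cone moved from about (5.2, 2.5) to (4.4, 5.0), a distance of √(0.8² + 2.5²) ≈ 2.6.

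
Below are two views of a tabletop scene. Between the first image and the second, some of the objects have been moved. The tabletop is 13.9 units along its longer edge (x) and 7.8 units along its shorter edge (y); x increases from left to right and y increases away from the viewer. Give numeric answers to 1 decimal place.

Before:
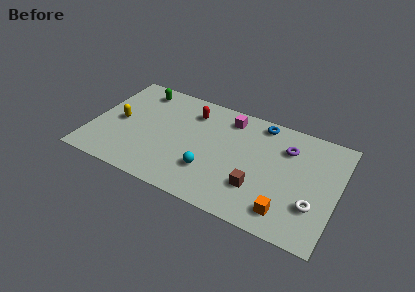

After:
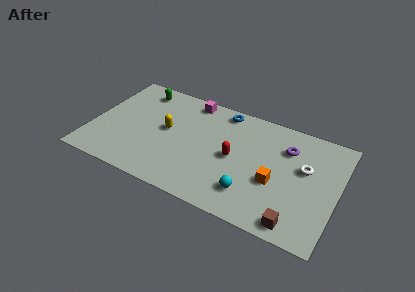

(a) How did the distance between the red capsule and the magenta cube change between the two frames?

+2.1

They were about 2.1 units apart before and 4.2 after — 2.1 units further apart.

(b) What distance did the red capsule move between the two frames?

3.5

The red capsule was near (5.4, 6.1) before and (8.1, 3.8) after, so it travelled √(2.7² + 2.3²) ≈ 3.5 units.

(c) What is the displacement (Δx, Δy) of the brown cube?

(2.3, -1.4)

The brown cube started near (9.6, 2.3) and ended near (11.9, 0.9).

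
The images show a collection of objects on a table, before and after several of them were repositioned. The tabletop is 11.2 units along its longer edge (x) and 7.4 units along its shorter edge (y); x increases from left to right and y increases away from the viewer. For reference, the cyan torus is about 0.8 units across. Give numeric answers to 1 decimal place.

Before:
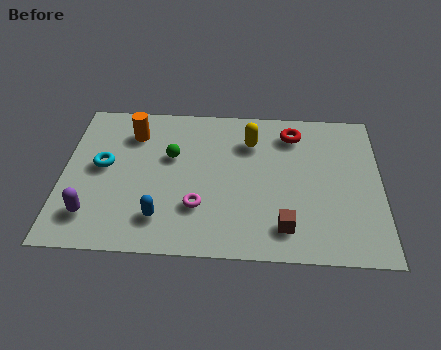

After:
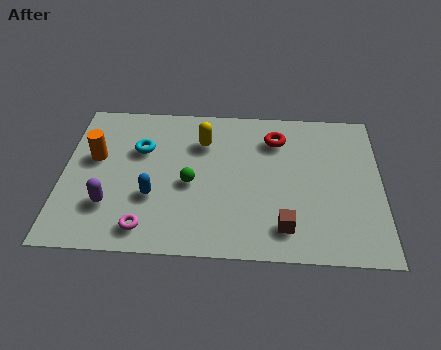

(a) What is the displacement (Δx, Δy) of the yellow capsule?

(-1.7, -0.1)

From the two frames, the yellow capsule sits at roughly (6.6, 5.5) before and (4.9, 5.4) after.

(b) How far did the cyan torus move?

1.6

The cyan torus was near (1.4, 4.0) before and (2.7, 4.9) after, so it travelled √(1.3² + 0.9²) ≈ 1.6 units.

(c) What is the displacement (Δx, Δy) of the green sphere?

(0.7, -1.3)

The green sphere started near (3.8, 4.6) and ended near (4.5, 3.3).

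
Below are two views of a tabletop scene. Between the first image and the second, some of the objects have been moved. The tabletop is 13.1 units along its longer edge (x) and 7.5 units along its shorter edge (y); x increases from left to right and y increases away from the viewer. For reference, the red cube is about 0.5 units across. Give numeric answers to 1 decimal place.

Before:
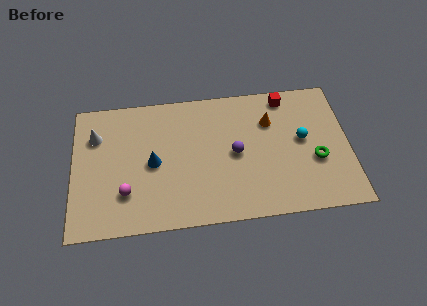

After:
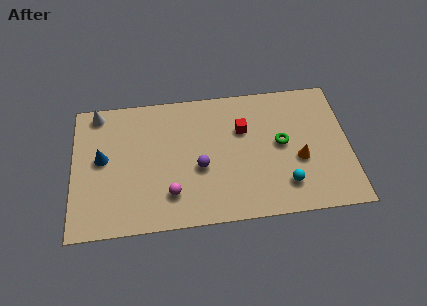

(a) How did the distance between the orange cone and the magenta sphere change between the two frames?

-1.4

Before: roughly 7.6 units apart; after: 6.2. That's 1.4 units closer together.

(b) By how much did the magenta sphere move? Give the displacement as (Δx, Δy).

(2.1, -0.3)

The magenta sphere started near (2.5, 2.1) and ended near (4.6, 1.8).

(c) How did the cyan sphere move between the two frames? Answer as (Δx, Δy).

(-0.9, -2.4)

The cyan sphere started near (10.9, 4.1) and ended near (10.0, 1.7).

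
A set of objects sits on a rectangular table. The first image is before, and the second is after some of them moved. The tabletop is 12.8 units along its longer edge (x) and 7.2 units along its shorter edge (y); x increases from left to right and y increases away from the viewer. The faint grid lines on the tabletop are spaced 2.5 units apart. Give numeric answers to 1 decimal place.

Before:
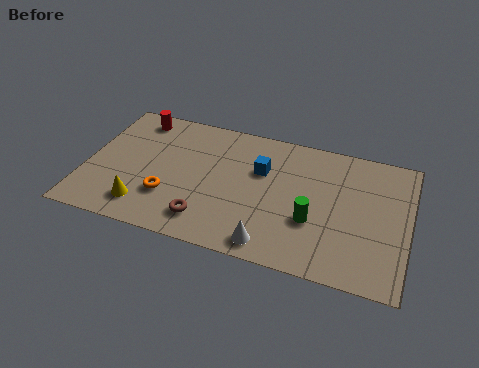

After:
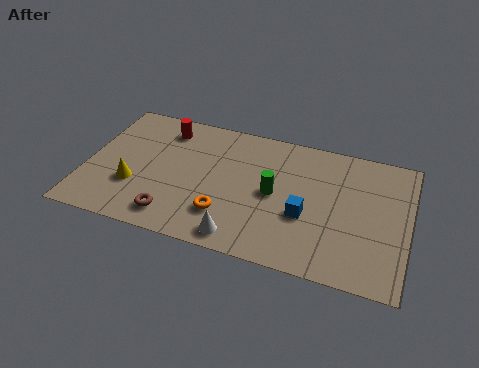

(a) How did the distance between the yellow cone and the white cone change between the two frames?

-0.5

They were about 5.1 units apart before and 4.6 after — 0.5 units closer together.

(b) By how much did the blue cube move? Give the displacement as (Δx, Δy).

(1.9, -1.9)

The blue cube was at about (6.9, 4.7) and moved to about (8.8, 2.8).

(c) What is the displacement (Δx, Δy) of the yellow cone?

(-0.5, 1.0)

The yellow cone was at about (2.5, 1.4) and moved to about (2.0, 2.4).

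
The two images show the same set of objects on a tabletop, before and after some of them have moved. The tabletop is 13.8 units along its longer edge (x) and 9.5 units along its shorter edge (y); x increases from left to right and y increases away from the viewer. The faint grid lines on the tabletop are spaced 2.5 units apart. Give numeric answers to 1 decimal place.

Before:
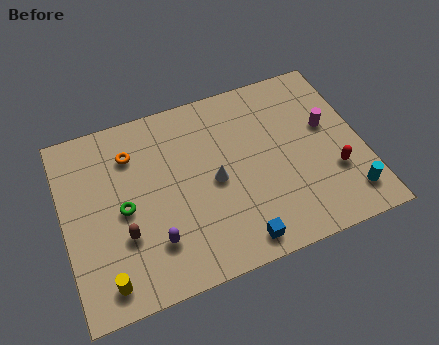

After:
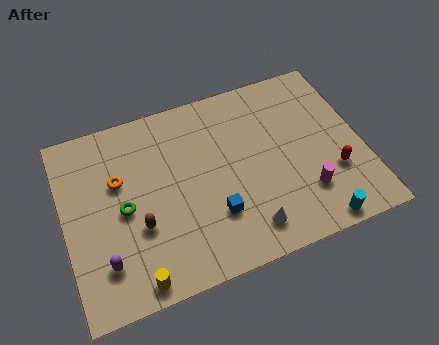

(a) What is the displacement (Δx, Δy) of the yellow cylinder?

(1.3, -0.4)

The yellow cylinder was at about (1.6, 1.3) and moved to about (2.9, 0.9).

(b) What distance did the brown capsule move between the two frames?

0.7

From (2.6, 3.2) to (3.3, 3.4), the brown capsule covered √(0.7² + 0.2²) ≈ 0.7 units.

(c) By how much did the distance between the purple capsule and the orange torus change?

-0.9

They were about 4.8 units apart before and 3.9 after — 0.9 units closer together.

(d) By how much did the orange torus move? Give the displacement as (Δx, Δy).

(-0.7, -1.2)

The orange torus started near (3.3, 7.2) and ended near (2.6, 6.0).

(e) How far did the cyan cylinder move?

1.8

The cyan cylinder was near (12.8, 1.7) before and (11.2, 0.8) after, so it travelled √(1.6² + 0.9²) ≈ 1.8 units.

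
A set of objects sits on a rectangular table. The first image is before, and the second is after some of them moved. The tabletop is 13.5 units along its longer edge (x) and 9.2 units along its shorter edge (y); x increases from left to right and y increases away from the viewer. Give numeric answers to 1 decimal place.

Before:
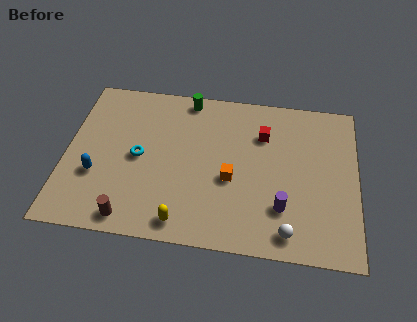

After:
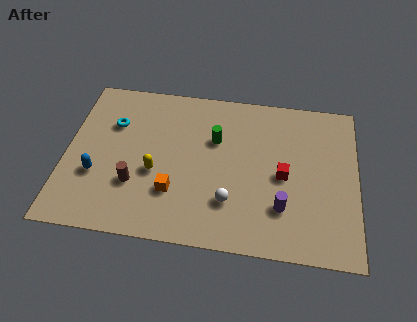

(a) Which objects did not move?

the purple cylinder and the blue capsule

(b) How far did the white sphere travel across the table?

3.0

From (10.4, 1.2) to (7.7, 2.5), the white sphere covered √(2.7² + 1.3²) ≈ 3.0 units.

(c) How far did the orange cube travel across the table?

2.8

The orange cube moved from about (7.7, 3.8) to (5.1, 2.7), a distance of √(2.6² + 1.1²) ≈ 2.8.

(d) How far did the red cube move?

2.5

The red cube moved from about (9.1, 6.6) to (10.1, 4.3), a distance of √(1.0² + 2.3²) ≈ 2.5.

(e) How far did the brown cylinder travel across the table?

1.9

The brown cylinder was near (3.2, 1.0) before and (3.3, 2.9) after, so it travelled √(0.1² + 1.9²) ≈ 1.9 units.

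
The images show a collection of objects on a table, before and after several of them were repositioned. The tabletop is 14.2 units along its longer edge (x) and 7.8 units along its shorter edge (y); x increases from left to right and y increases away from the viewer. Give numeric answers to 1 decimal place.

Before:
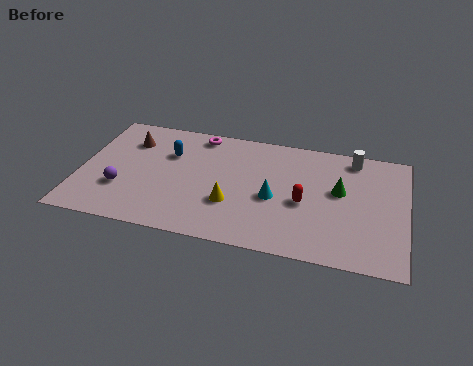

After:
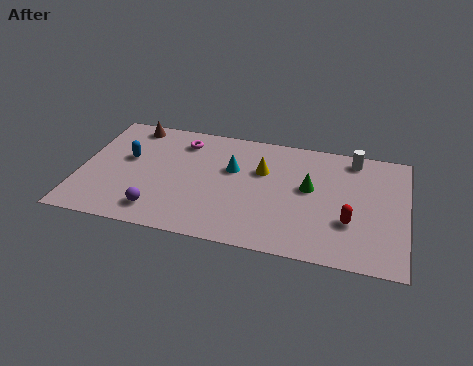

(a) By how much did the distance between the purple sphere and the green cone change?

-2.5

Before: roughly 9.6 units apart; after: 7.1. That's 2.5 units closer together.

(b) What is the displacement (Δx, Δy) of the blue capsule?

(-1.8, -0.7)

From the two frames, the blue capsule sits at roughly (3.8, 5.3) before and (2.0, 4.6) after.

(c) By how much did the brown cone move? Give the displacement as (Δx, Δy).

(0.0, 1.1)

The brown cone started near (2.0, 5.8) and ended near (2.0, 6.9).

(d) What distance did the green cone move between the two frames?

1.3

The green cone moved from about (11.3, 4.5) to (10.0, 4.4), a distance of √(1.3² + 0.1²) ≈ 1.3.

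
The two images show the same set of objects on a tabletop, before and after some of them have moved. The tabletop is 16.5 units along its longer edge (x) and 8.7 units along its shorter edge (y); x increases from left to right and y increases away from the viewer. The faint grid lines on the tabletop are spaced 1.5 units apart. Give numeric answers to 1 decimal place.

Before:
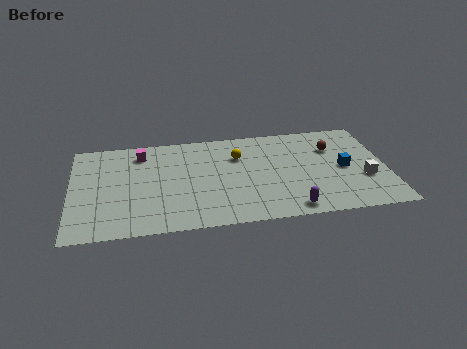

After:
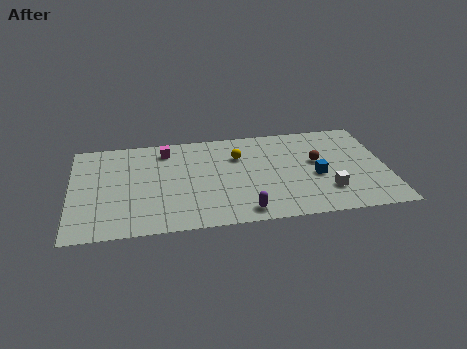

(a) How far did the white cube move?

2.2

The white cube was near (15.3, 3.1) before and (13.3, 2.3) after, so it travelled √(2.0² + 0.8²) ≈ 2.2 units.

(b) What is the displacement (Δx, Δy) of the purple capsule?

(-2.4, 0.1)

The purple capsule was at about (11.3, 1.0) and moved to about (8.9, 1.1).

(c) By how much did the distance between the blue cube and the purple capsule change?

+0.3

The distance was about 4.4 in the first image and 4.7 in the second, so they moved 0.3 units further apart.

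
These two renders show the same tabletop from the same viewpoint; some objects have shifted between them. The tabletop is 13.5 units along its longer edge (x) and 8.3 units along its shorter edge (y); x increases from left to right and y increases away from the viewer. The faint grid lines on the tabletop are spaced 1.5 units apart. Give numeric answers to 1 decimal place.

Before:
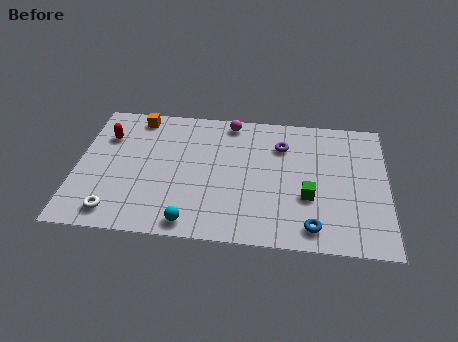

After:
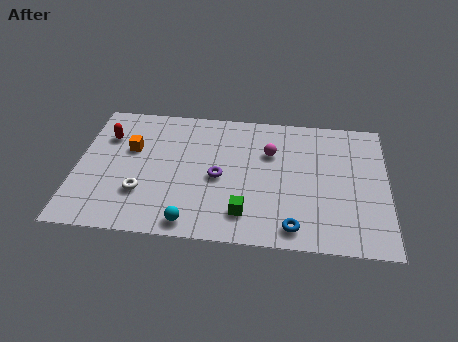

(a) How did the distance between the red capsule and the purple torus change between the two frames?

-2.3

They were about 7.7 units apart before and 5.4 after — 2.3 units closer together.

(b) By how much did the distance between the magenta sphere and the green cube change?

-1.6

They were about 5.6 units apart before and 4.0 after — 1.6 units closer together.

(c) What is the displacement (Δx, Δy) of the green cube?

(-2.7, -1.3)

The green cube started near (10.1, 3.0) and ended near (7.4, 1.7).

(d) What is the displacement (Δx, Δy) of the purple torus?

(-2.7, -2.3)

From the two frames, the purple torus sits at roughly (8.9, 6.1) before and (6.2, 3.8) after.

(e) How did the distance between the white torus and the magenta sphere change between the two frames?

-1.5

They were about 7.8 units apart before and 6.3 after — 1.5 units closer together.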